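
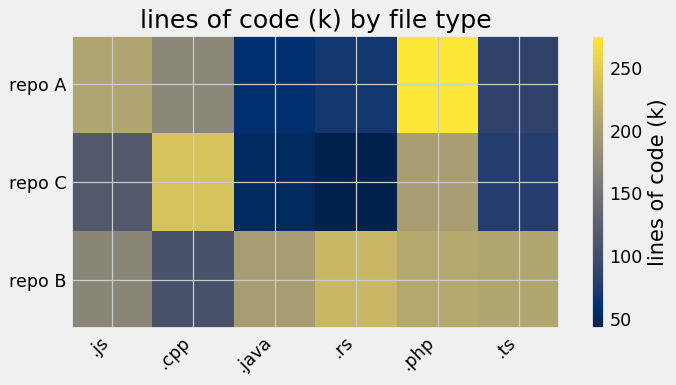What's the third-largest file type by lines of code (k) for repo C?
.js

Top 4 for repo C: .cpp ≈ 240, .php ≈ 200, .js ≈ 120, .ts ≈ 80.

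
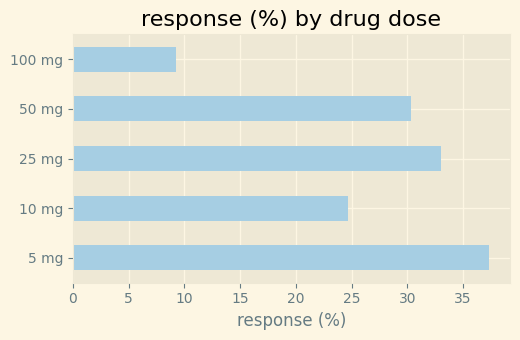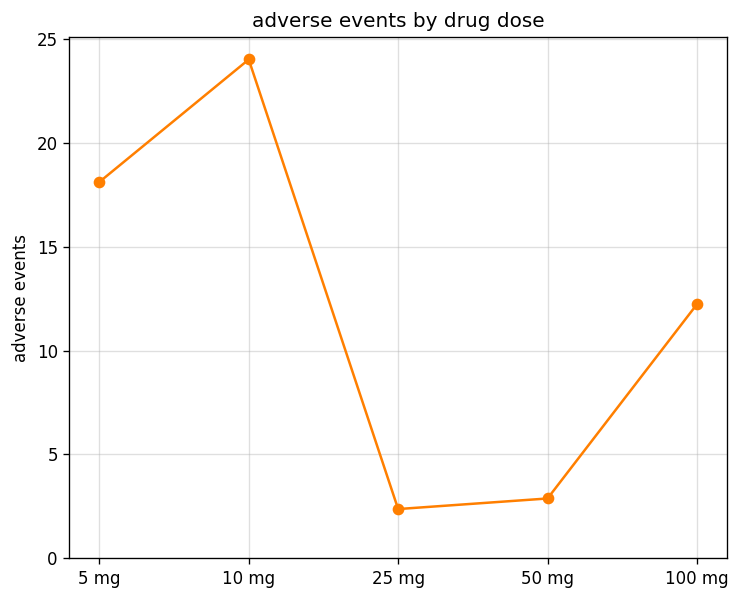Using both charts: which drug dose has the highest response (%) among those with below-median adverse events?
Chart 2 median adverse events ≈ 10; below-median drug doses: 25 mg, 50 mg. Among those, 25 mg has the highest response (%) (≈ 35).

25 mg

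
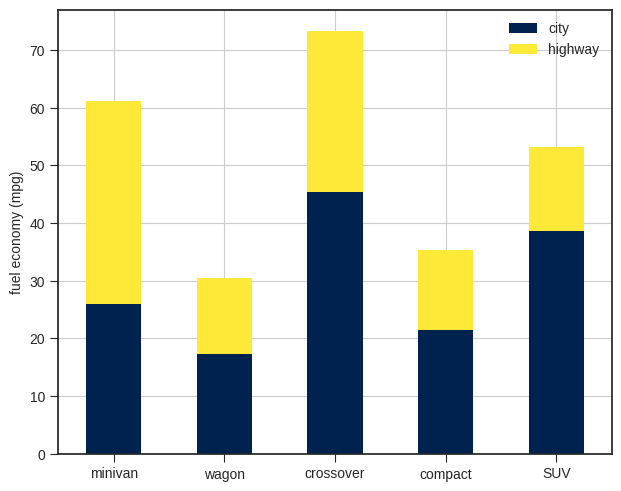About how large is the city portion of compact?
≈ 20

city top ≈ 20, bottom ≈ 0; segment ≈ 20.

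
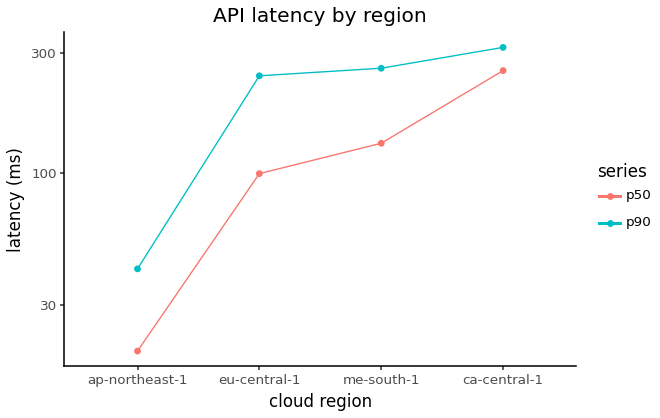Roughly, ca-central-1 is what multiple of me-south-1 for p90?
ca-central-1 ≈ 325, me-south-1 ≈ 250; 325/250 ≈ 1.3.

≈ 1.3×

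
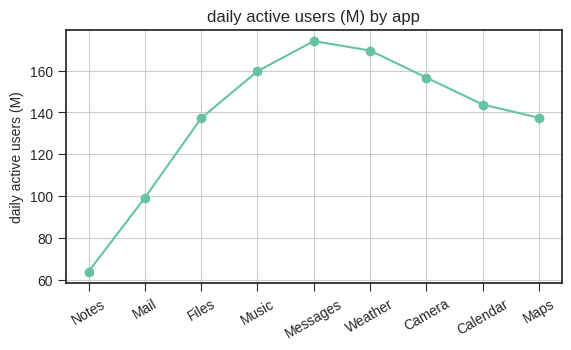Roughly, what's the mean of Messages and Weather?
(170 + 170) / 2 ≈ 170.

≈ 170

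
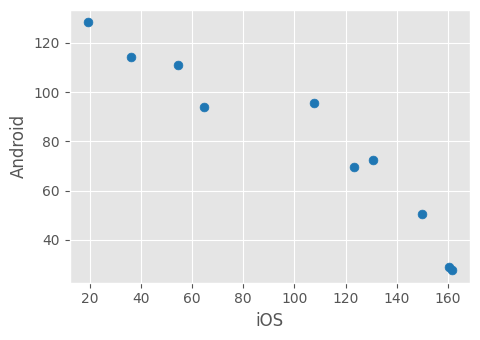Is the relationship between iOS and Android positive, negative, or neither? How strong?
Points are negatively correlated; strong (|r| ≈ 1.0).

negative, strong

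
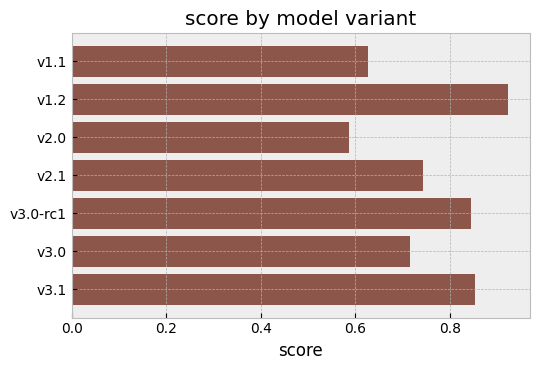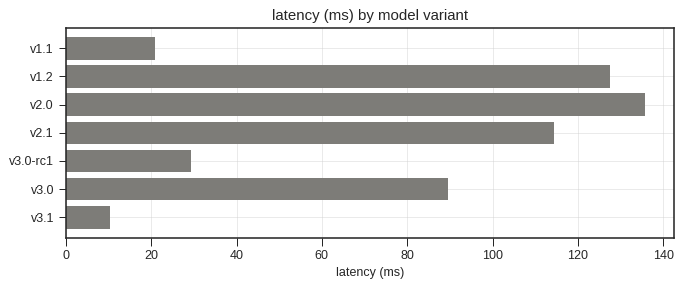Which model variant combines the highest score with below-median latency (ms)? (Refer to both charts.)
Chart 2 median latency (ms) ≈ 80; below-median model variants: v1.1, v3.0-rc1, v3.1. Among those, v3.1 has the highest score (≈ 0.9).

v3.1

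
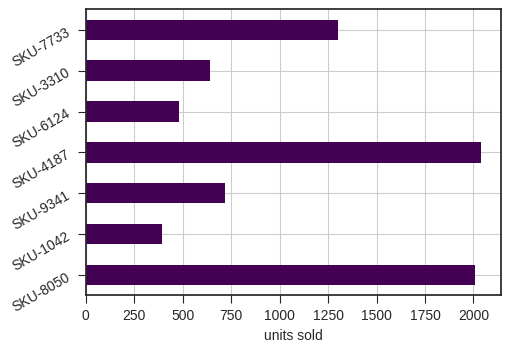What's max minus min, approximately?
≈ 1600

Max SKU-4187 ≈ 2000, min SKU-1042 ≈ 400; range ≈ 1600.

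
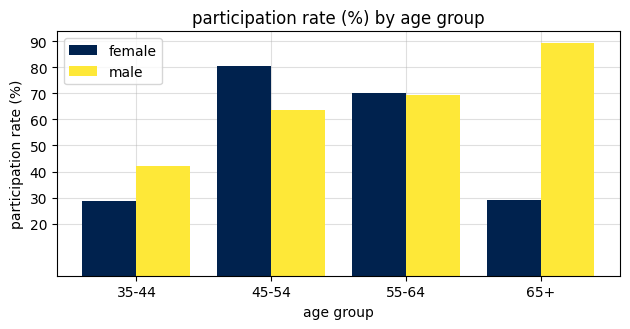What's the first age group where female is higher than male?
45-54

35-44: female ≈ 30 vs male ≈ 40 (not yet); 45-54: female ≈ 80 vs male ≈ 60 (first crossover).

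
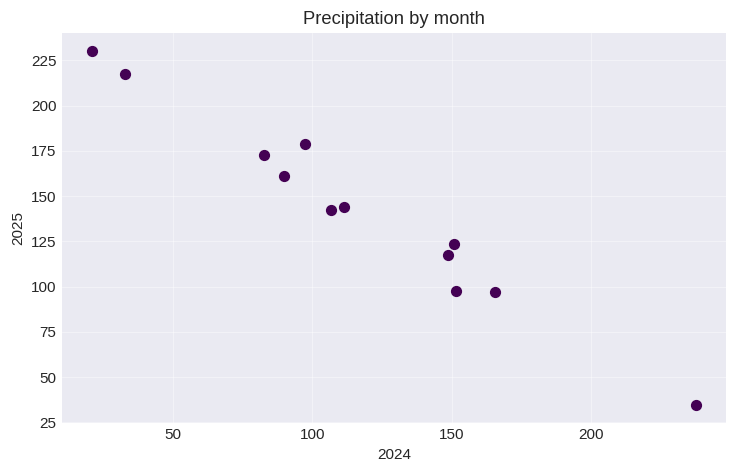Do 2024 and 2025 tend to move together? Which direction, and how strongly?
Points are negatively correlated; strong (|r| ≈ 1.0).

negative, strong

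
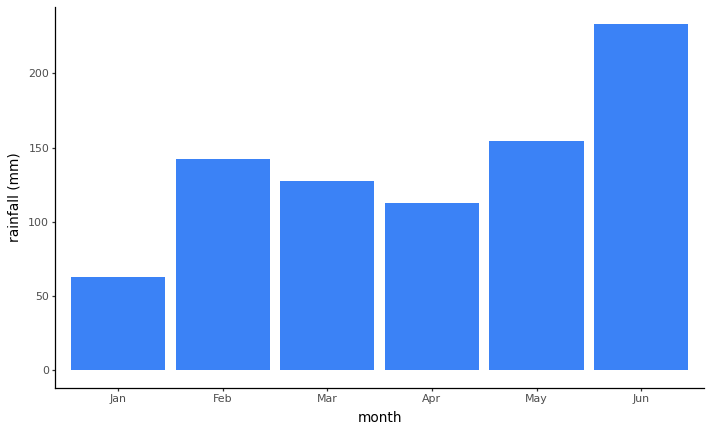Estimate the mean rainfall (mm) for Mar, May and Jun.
(120 + 160 + 240) / 3 ≈ 173.

≈ 173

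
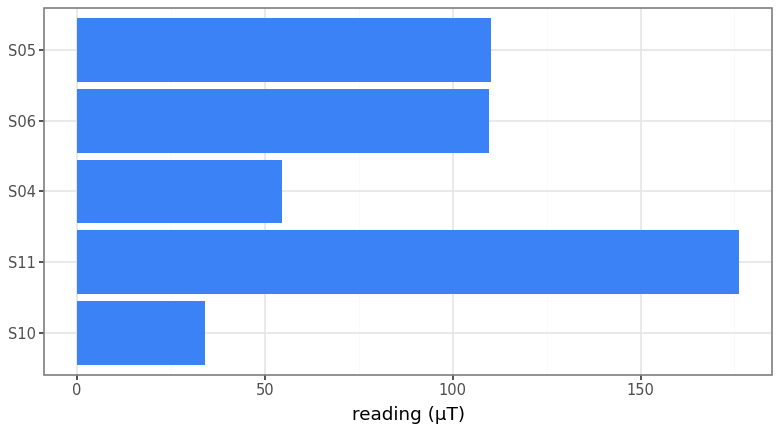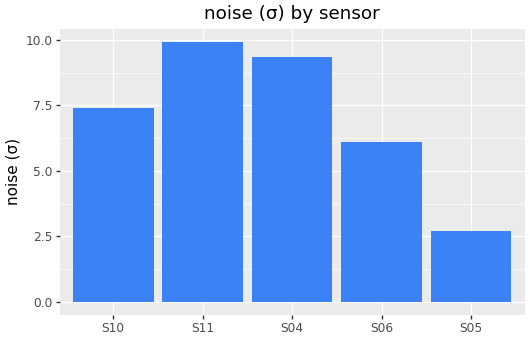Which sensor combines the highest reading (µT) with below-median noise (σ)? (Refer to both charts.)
S05

Chart 2 median noise (σ) ≈ 7; below-median sensors: S06, S05. Among those, S05 has the highest reading (µT) (≈ 120).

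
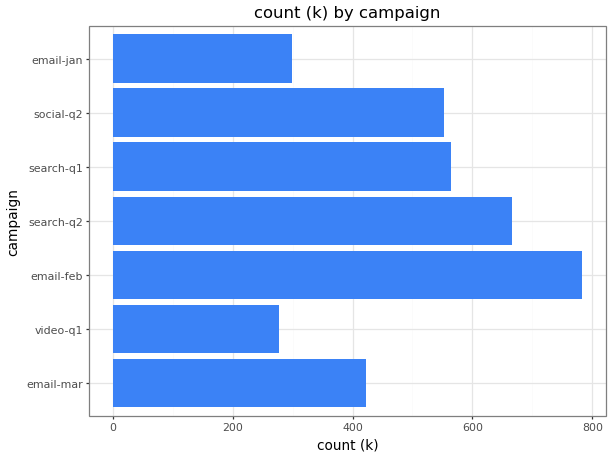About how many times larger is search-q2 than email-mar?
search-q2 ≈ 700, email-mar ≈ 400; 700/400 ≈ 1.75.

≈ 1.75×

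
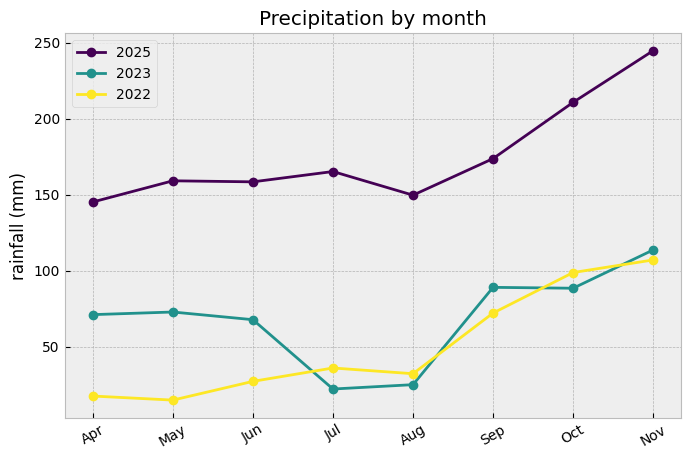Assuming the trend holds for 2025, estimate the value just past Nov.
Last three: 180, 220, 240 → slope ≈ 30/step → next ≈ 270.

≈ 270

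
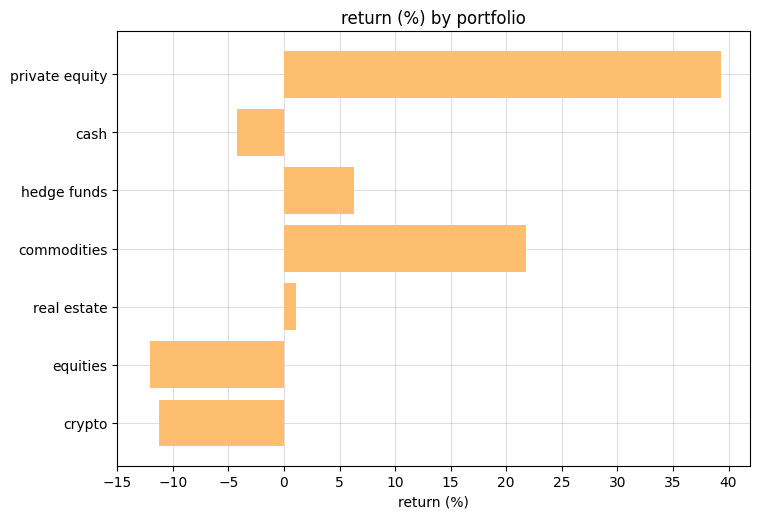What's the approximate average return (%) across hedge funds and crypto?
(5 + -10) / 2 ≈ -2.

≈ -2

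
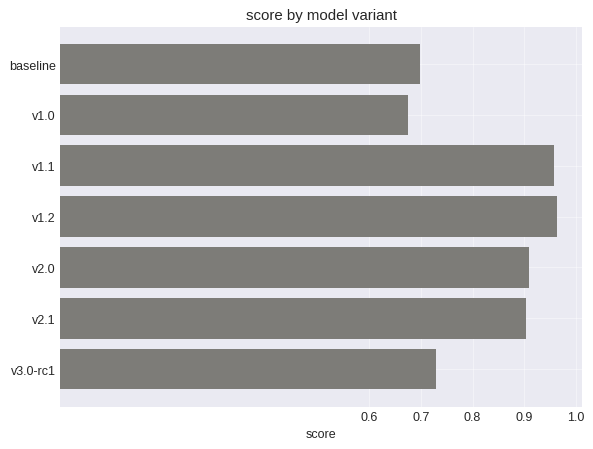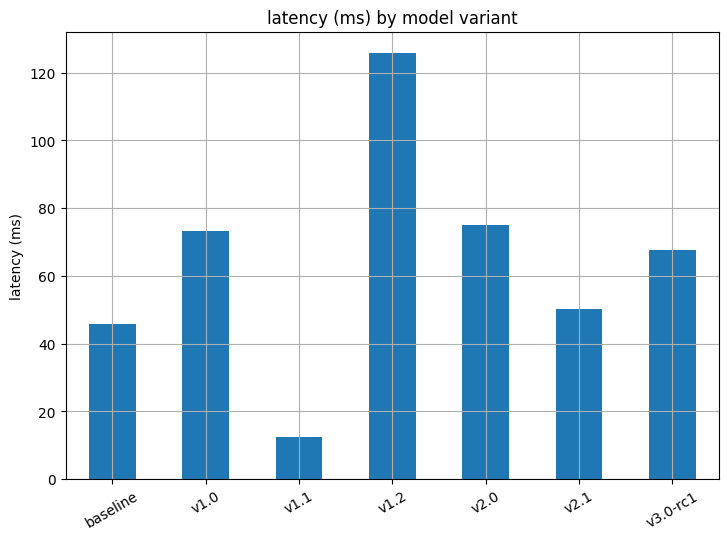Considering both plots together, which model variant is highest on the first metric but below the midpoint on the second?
Chart 2 median latency (ms) ≈ 60; below-median model variants: baseline, v1.1, v2.1. Among those, v1.1 has the highest score (≈ 1).

v1.1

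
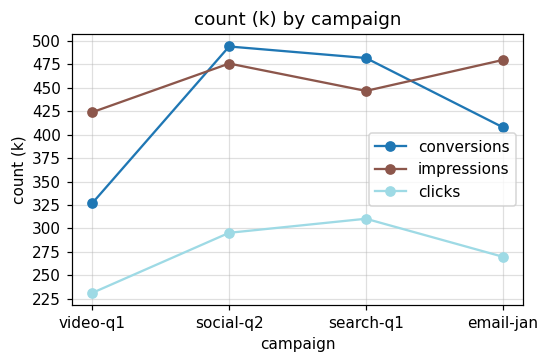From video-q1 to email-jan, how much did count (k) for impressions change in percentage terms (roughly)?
≈ +11.8%

video-q1 ≈ 425, email-jan ≈ 475; (475 − 425) / 425 ≈ +11.8%.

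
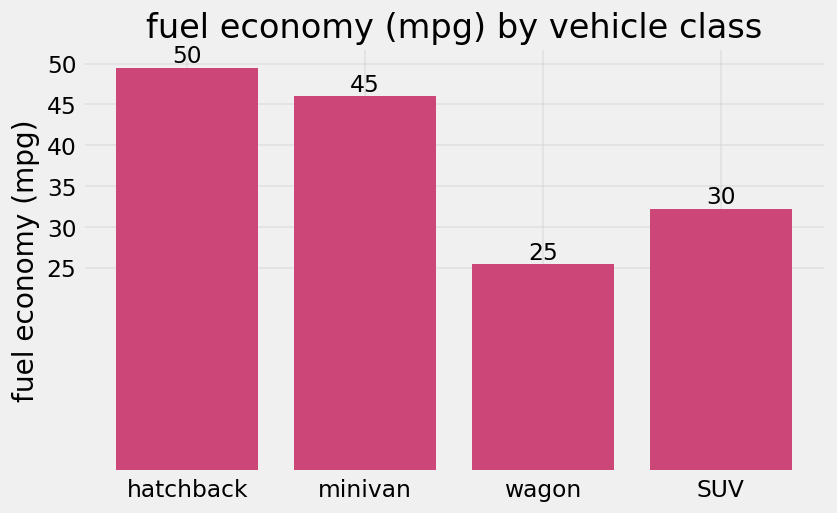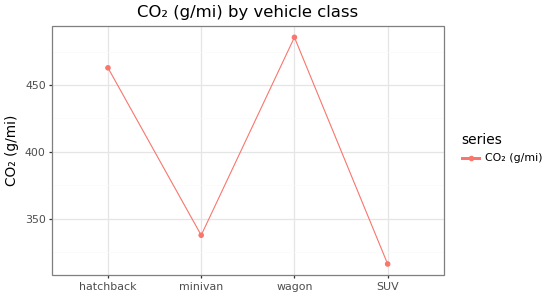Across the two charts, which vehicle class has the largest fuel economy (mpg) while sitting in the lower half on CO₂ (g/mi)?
minivan

Chart 2 median CO₂ (g/mi) ≈ 400; below-median vehicle classes: minivan, SUV. Among those, minivan has the highest fuel economy (mpg) (≈ 45).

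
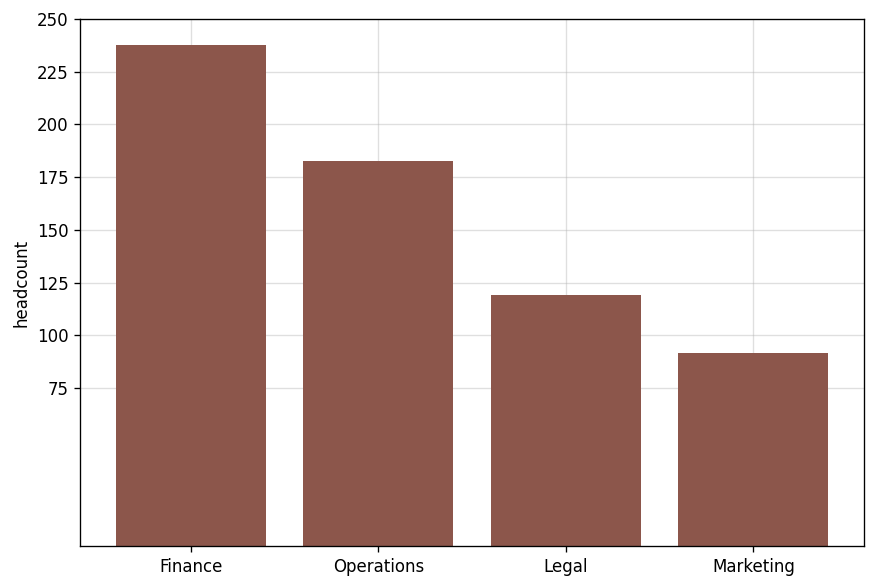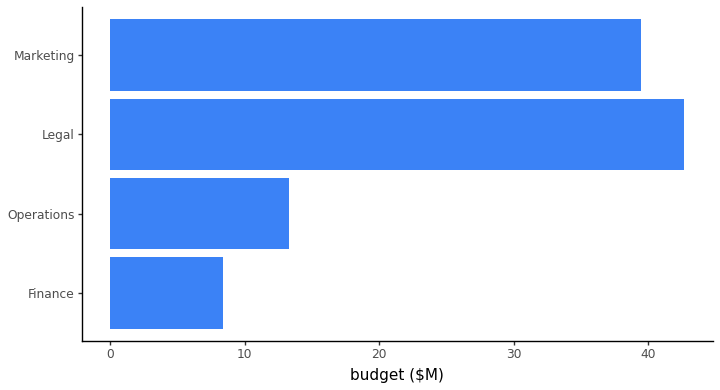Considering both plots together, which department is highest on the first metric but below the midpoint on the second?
Chart 2 median budget ($M) ≈ 25; below-median departments: Finance, Operations. Among those, Finance has the highest headcount (≈ 250).

Finance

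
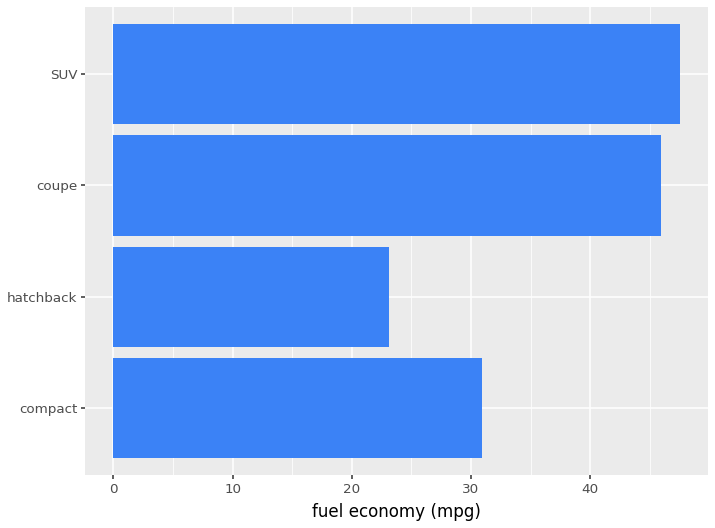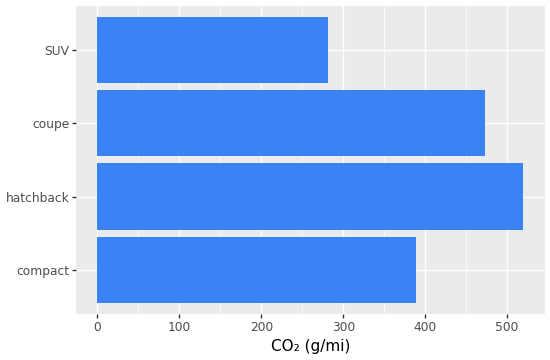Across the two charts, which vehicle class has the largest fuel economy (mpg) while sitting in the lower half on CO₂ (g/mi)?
Chart 2 median CO₂ (g/mi) ≈ 450; below-median vehicle classes: compact, SUV. Among those, SUV has the highest fuel economy (mpg) (≈ 50).

SUV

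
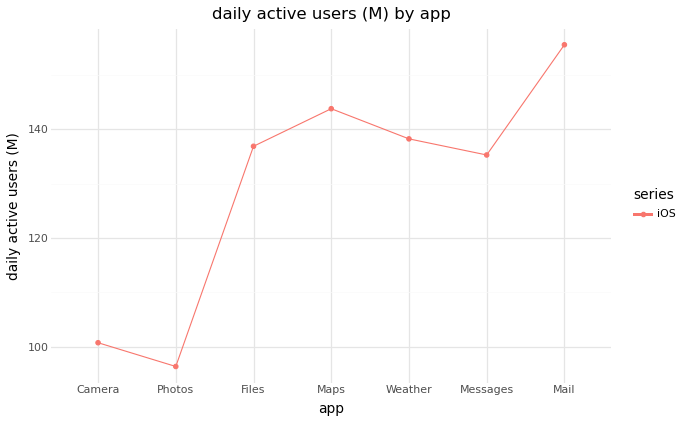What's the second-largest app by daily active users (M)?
Maps

Top 3: Mail ≈ 155, Maps ≈ 145, Weather ≈ 140.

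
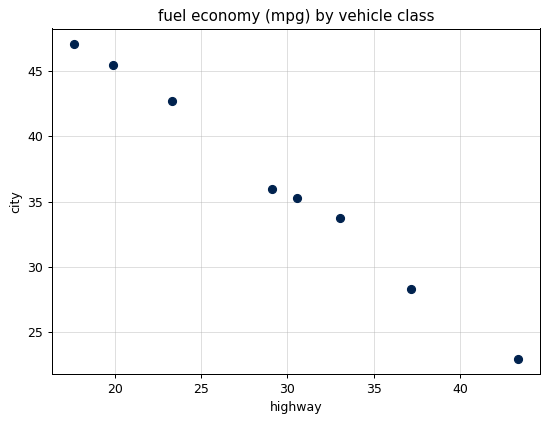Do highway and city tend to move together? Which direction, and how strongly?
negative, strong

Points are negatively correlated; strong (|r| ≈ 1.0).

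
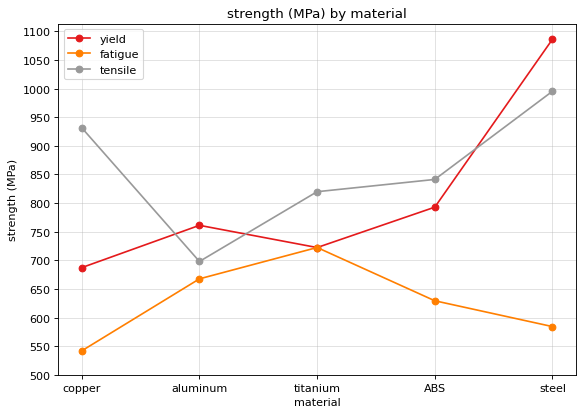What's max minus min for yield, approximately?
≈ 400

Max steel ≈ 1100, min copper ≈ 700; range ≈ 400.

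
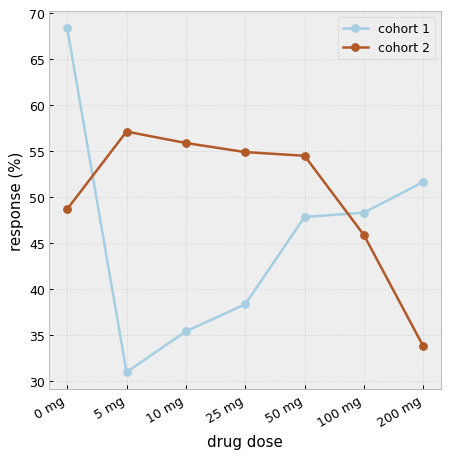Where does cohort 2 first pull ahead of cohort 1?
5 mg

0 mg: cohort 2 ≈ 50 vs cohort 1 ≈ 70 (not yet); 5 mg: cohort 2 ≈ 55 vs cohort 1 ≈ 30 (first crossover).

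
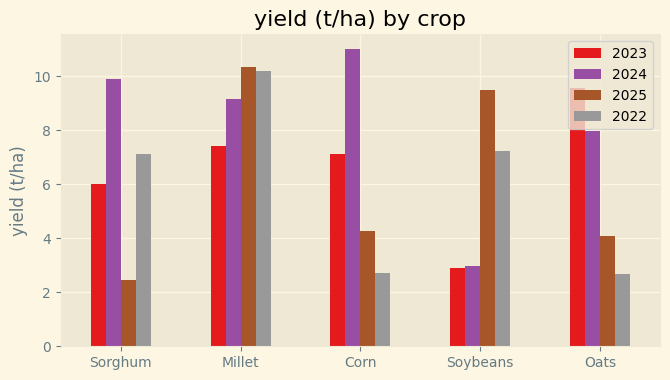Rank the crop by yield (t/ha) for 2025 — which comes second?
Soybeans

Top 3 for 2025: Millet ≈ 10, Soybeans ≈ 9, Corn ≈ 4.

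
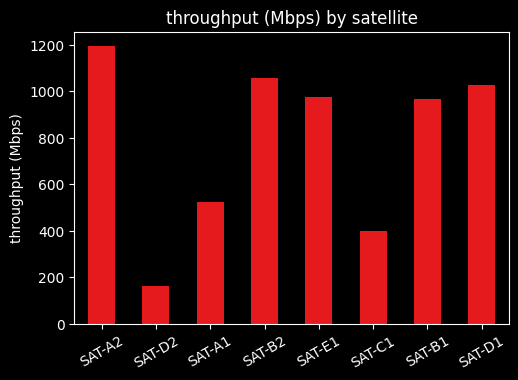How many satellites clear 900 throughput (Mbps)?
Above 900: SAT-A2, SAT-B2, SAT-E1, SAT-B1, SAT-D1.

5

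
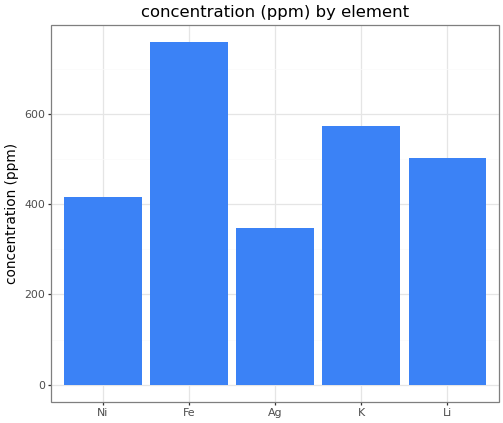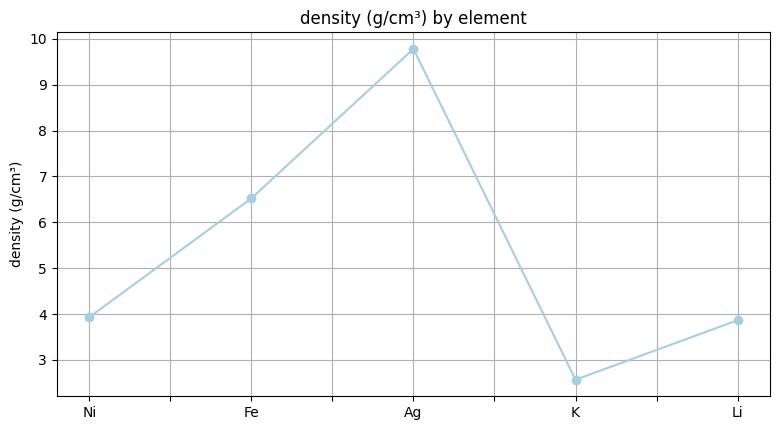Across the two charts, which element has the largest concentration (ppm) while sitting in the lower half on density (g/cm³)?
K

Chart 2 median density (g/cm³) ≈ 4; below-median elements: K, Li. Among those, K has the highest concentration (ppm) (≈ 600).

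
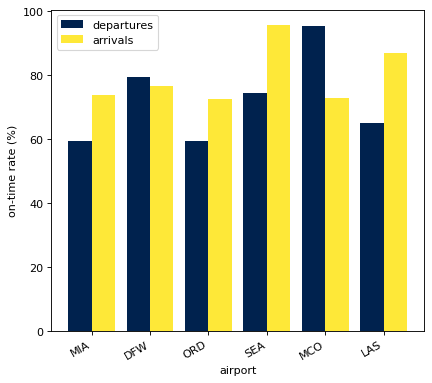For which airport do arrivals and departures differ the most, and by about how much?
MCO: arrivals ≈ 70, departures ≈ 100 → gap ≈ 30. Next-largest (LAS) is only ≈ 20.

MCO, ≈ 30 %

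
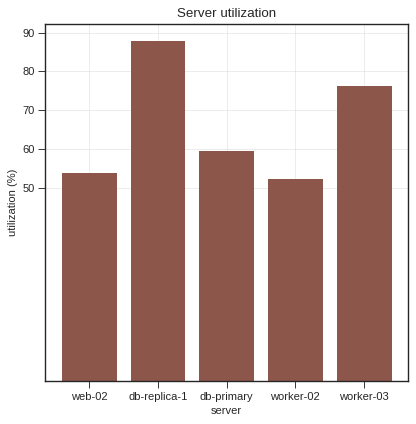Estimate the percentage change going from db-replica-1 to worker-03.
≈ -11.1%

db-replica-1 ≈ 90, worker-03 ≈ 80; (80 − 90) / 90 ≈ -11.1%.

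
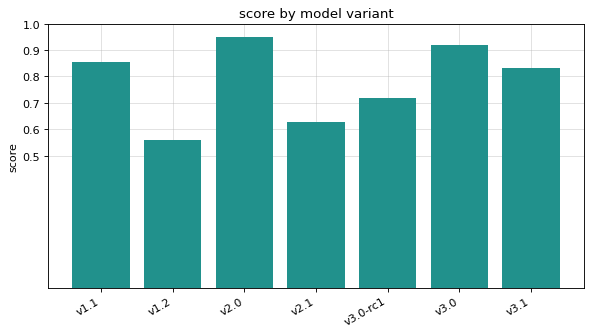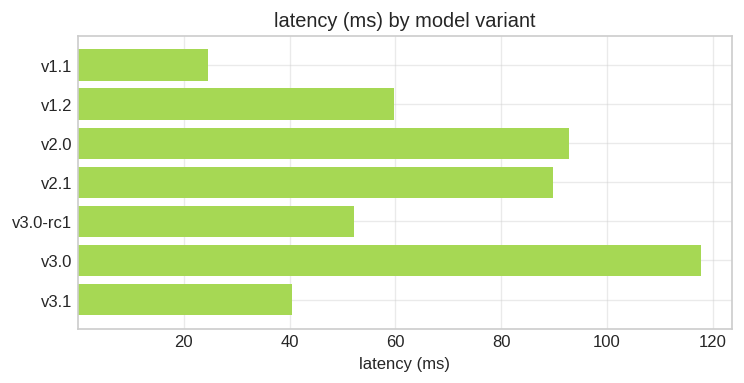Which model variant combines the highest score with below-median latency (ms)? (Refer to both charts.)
v1.1

Chart 2 median latency (ms) ≈ 60; below-median model variants: v1.1, v3.0-rc1, v3.1. Among those, v1.1 has the highest score (≈ 0.9).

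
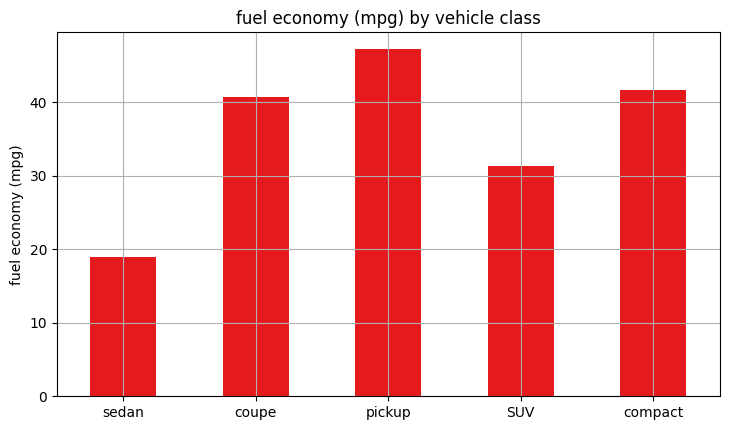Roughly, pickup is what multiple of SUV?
pickup ≈ 45, SUV ≈ 30; 45/30 ≈ 1.5.

≈ 1.5×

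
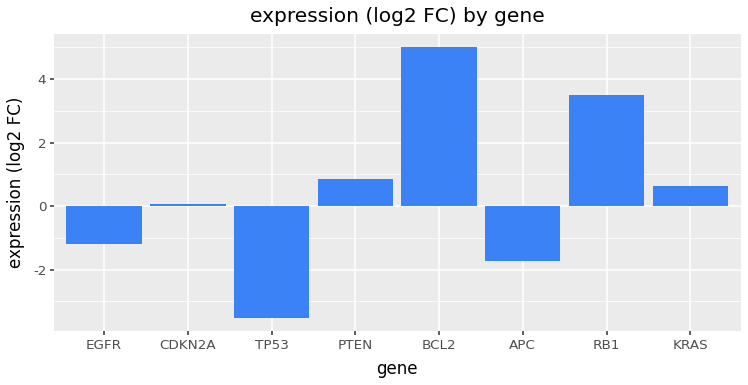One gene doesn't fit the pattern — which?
BCL2

BCL2 ≈ 5; the rest sit between ≈ -4 and ≈ 3.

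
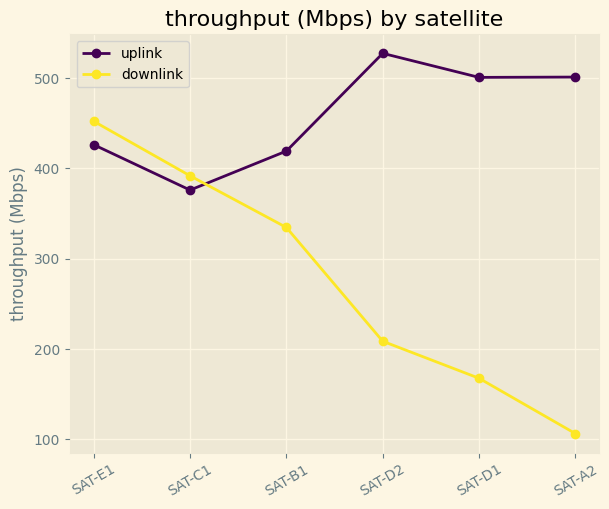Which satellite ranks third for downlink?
SAT-B1

Top 4 for downlink: SAT-E1 ≈ 450, SAT-C1 ≈ 400, SAT-B1 ≈ 350, SAT-D2 ≈ 200.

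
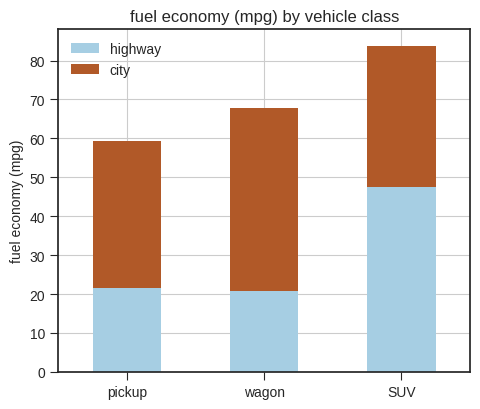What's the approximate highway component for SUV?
highway top ≈ 50, bottom ≈ 0; segment ≈ 50.

≈ 50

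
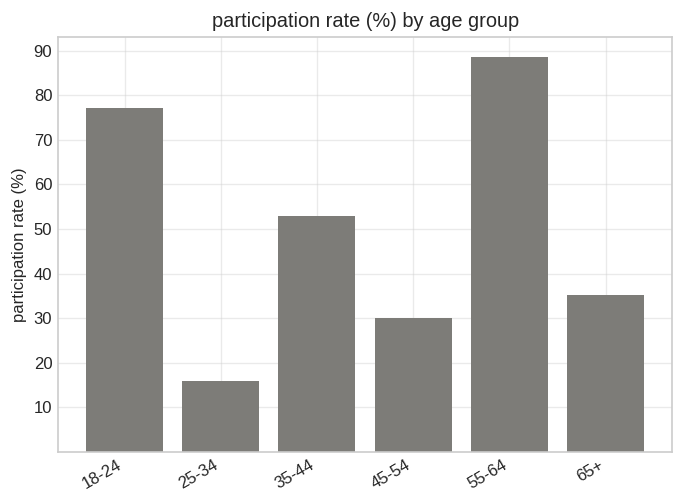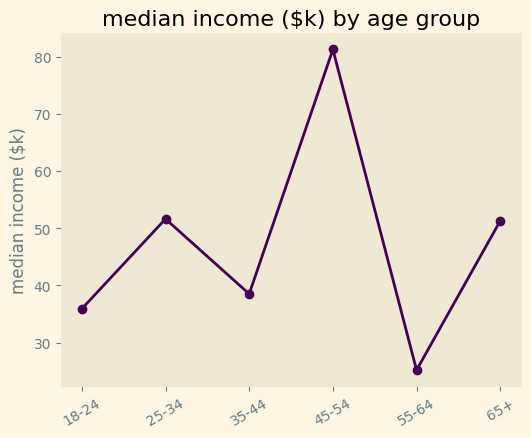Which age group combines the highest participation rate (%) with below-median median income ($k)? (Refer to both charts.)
Chart 2 median median income ($k) ≈ 40; below-median age groups: 18-24, 35-44, 55-64. Among those, 55-64 has the highest participation rate (%) (≈ 90).

55-64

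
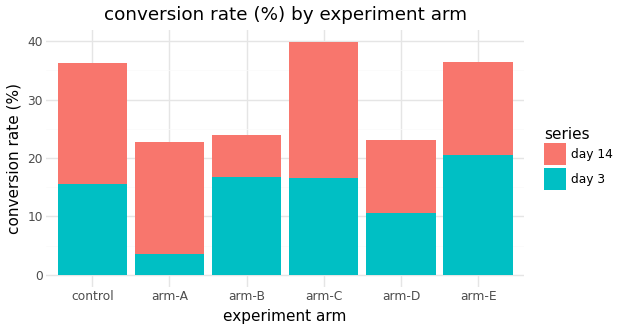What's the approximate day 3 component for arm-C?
day 3 top ≈ 15, bottom ≈ 0; segment ≈ 15.

≈ 15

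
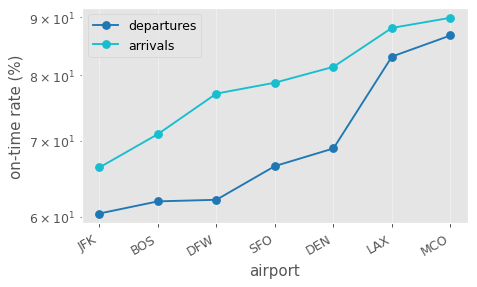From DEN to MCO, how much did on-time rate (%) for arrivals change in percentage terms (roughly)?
≈ +12.5%

DEN ≈ 80, MCO ≈ 90; (90 − 80) / 80 ≈ +12.5%.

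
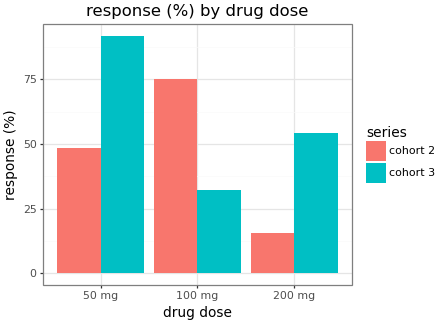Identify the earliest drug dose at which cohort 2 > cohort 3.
50 mg: cohort 2 ≈ 50 vs cohort 3 ≈ 90 (not yet); 100 mg: cohort 2 ≈ 80 vs cohort 3 ≈ 30 (first crossover).

100 mg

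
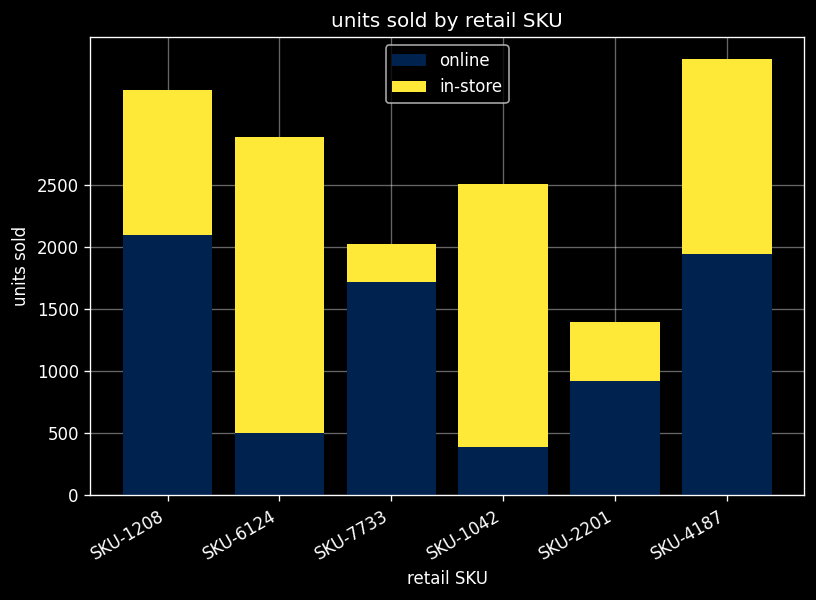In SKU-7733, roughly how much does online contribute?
online top ≈ 1500, bottom ≈ 0; segment ≈ 1500.

≈ 1500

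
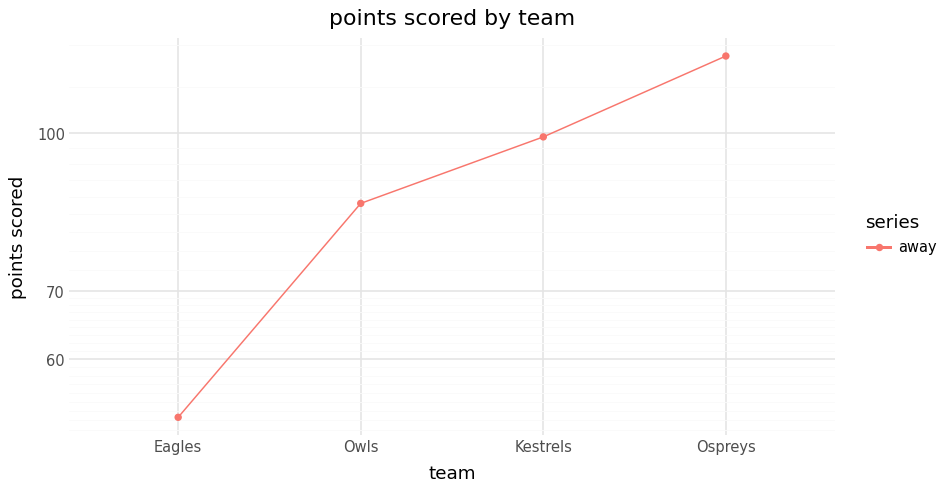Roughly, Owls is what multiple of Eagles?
≈ 1.8×

Owls ≈ 90, Eagles ≈ 50; 90/50 ≈ 1.8.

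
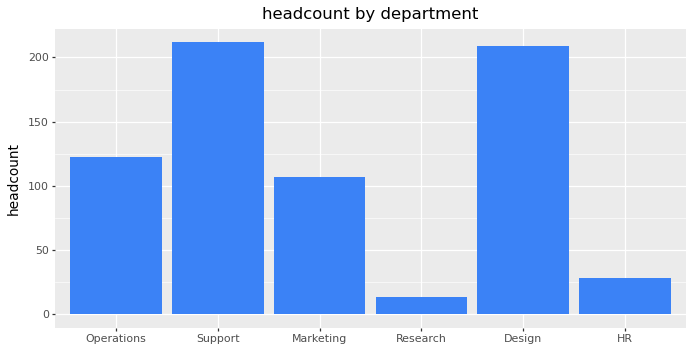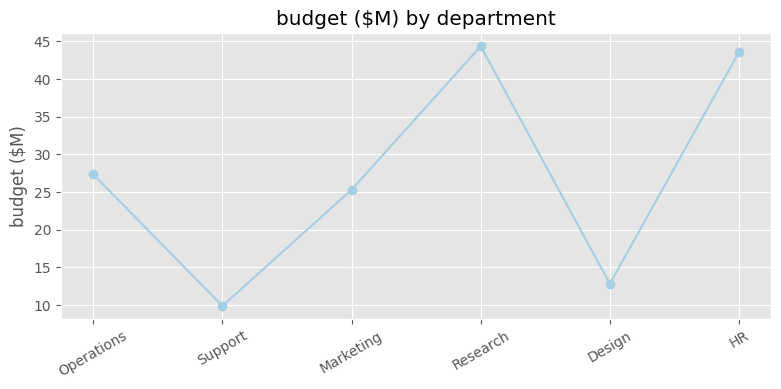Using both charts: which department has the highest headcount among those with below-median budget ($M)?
Support

Chart 2 median budget ($M) ≈ 25; below-median departments: Support, Marketing, Design. Among those, Support has the highest headcount (≈ 220).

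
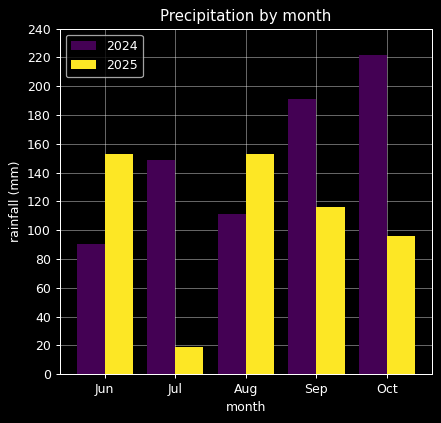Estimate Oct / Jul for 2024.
Oct ≈ 220, Jul ≈ 140; 220/140 ≈ 1.57.

≈ 1.57×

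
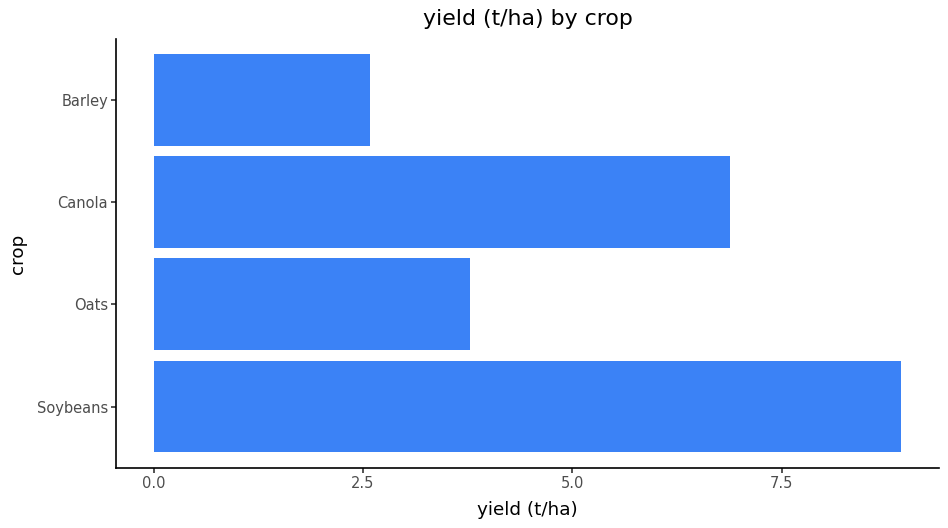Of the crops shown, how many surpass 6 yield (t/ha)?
2

Above 6: Soybeans, Canola.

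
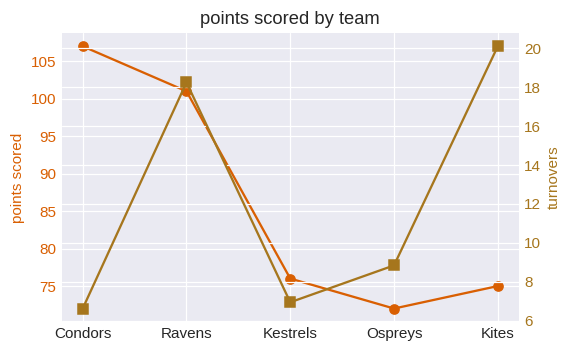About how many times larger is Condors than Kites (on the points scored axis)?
≈ 1.4×

Condors ≈ 105, Kites ≈ 75; 105/75 ≈ 1.4.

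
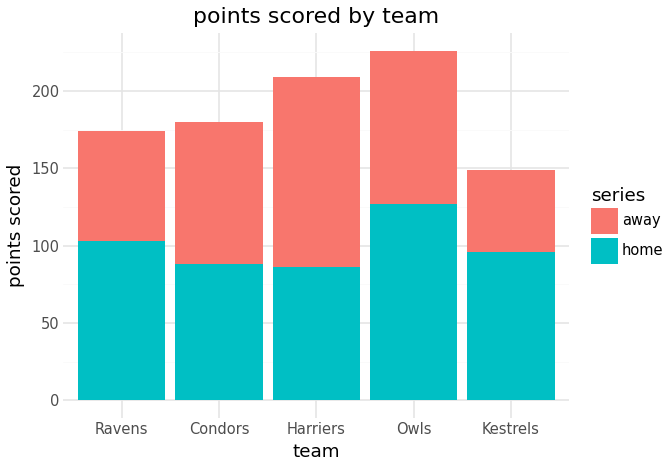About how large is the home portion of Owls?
home top ≈ 120, bottom ≈ 0; segment ≈ 120.

≈ 120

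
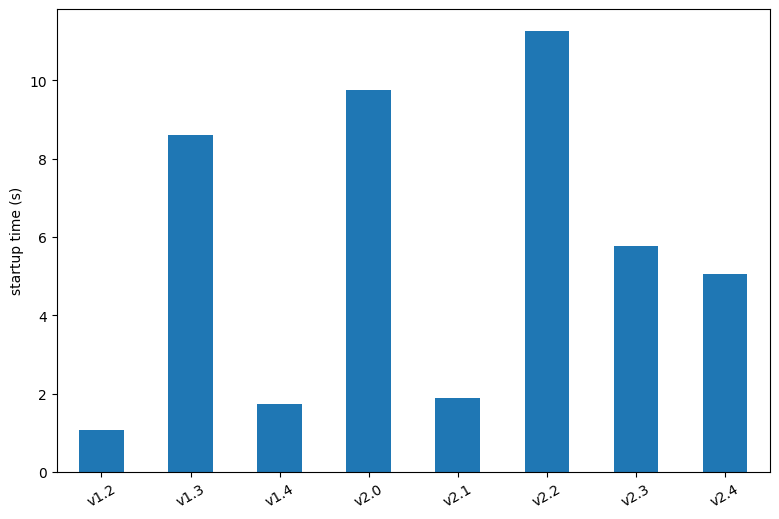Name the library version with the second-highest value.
Top 3: v2.2 ≈ 11, v2.0 ≈ 10, v1.3 ≈ 9.

v2.0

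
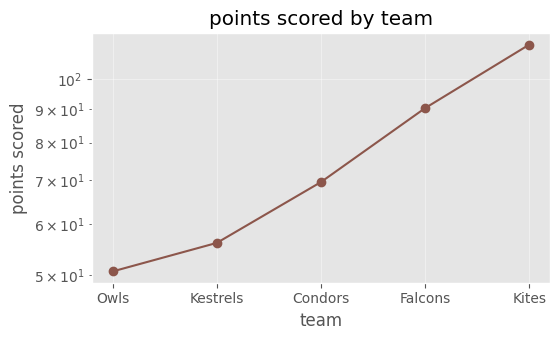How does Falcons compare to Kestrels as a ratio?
Falcons ≈ 90, Kestrels ≈ 60; 90/60 ≈ 1.5.

≈ 1.5×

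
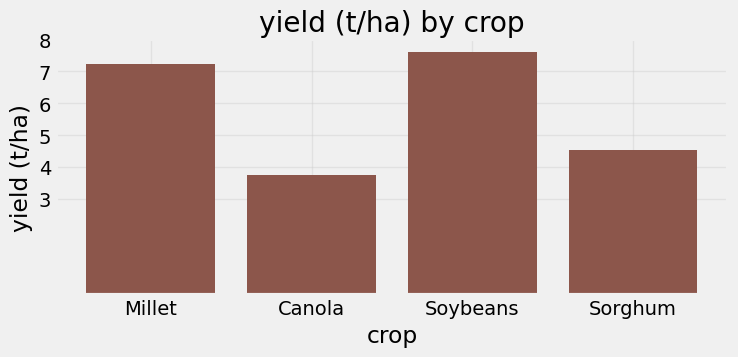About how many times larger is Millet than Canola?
≈ 1.75×

Millet ≈ 7, Canola ≈ 4; 7/4 ≈ 1.75.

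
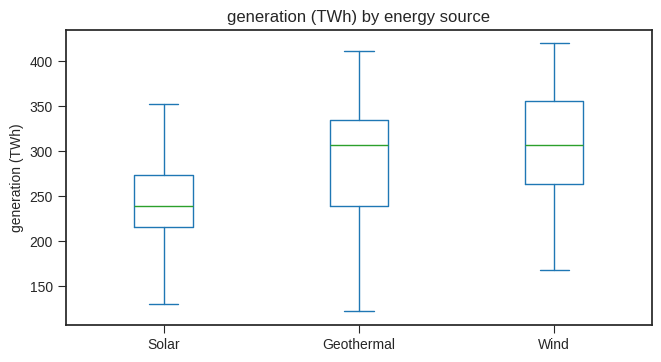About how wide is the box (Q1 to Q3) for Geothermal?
Q3 ≈ 340, Q1 ≈ 240; IQR ≈ 100.

≈ 100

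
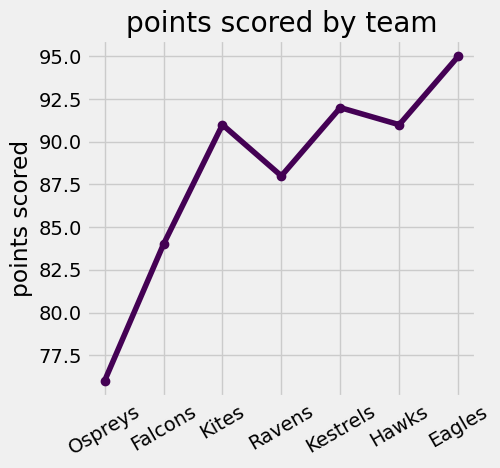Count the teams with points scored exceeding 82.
6

Above 82: Falcons, Kites, Ravens, Kestrels, Hawks, Eagles.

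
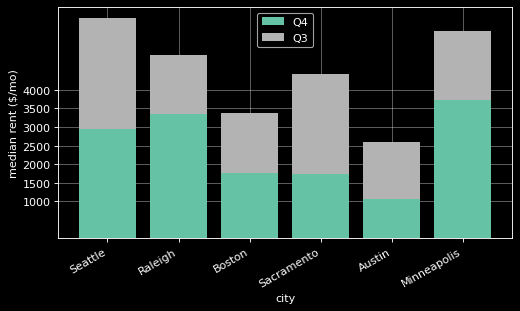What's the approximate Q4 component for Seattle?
Q4 top ≈ 3000, bottom ≈ 0; segment ≈ 3000.

≈ 3000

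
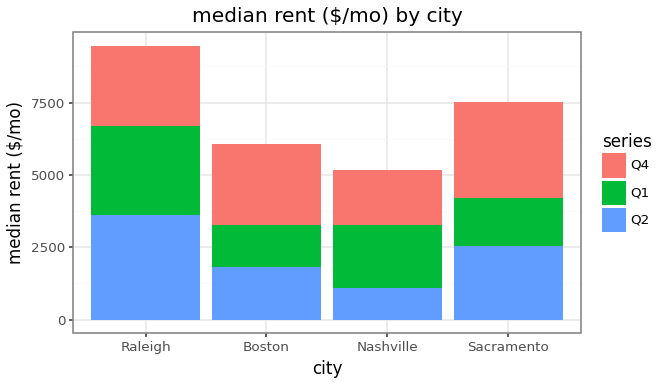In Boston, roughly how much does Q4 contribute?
Q4 top ≈ 6000, bottom ≈ 3000; segment ≈ 3000.

≈ 3000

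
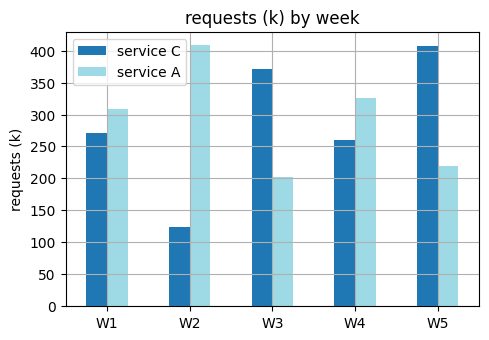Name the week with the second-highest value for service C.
W3

Top 3 for service C: W5 ≈ 400, W3 ≈ 350, W1 ≈ 250.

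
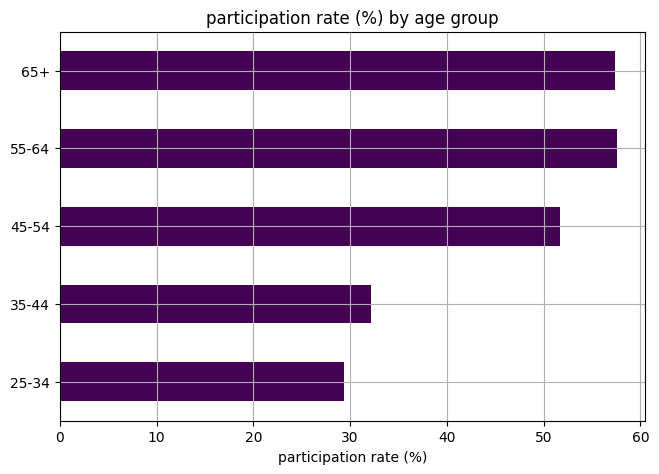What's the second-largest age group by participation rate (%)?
Top 3: 55-64 ≈ 60, 65+ ≈ 55, 45-54 ≈ 50.

65+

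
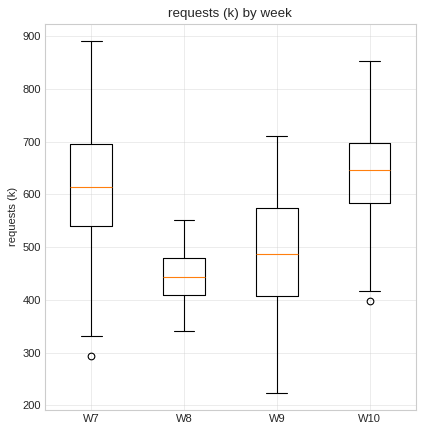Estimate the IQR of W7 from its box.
≈ 160

Q3 ≈ 700, Q1 ≈ 540; IQR ≈ 160.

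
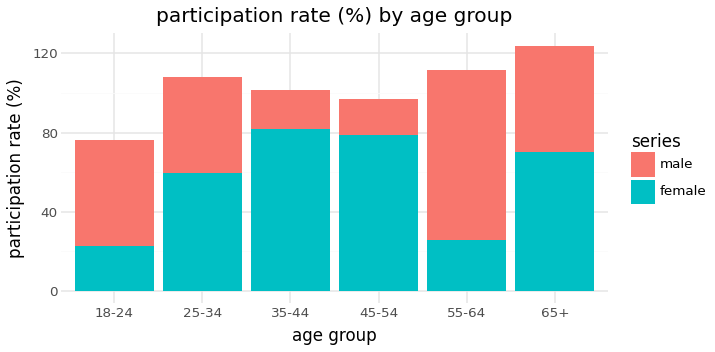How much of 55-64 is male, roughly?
≈ 100

male top ≈ 120, bottom ≈ 20; segment ≈ 100.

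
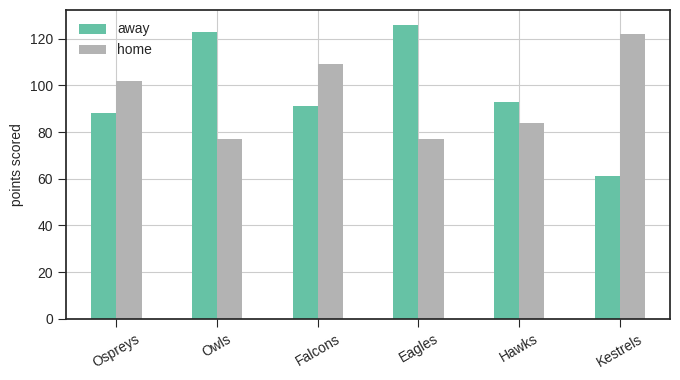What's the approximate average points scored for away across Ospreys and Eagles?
(80 + 120) / 2 ≈ 100.

≈ 100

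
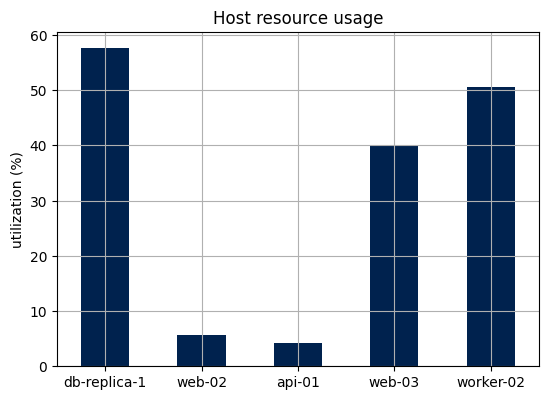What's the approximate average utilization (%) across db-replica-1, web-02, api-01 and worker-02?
(60 + 5 + 5 + 50) / 4 ≈ 30.

≈ 30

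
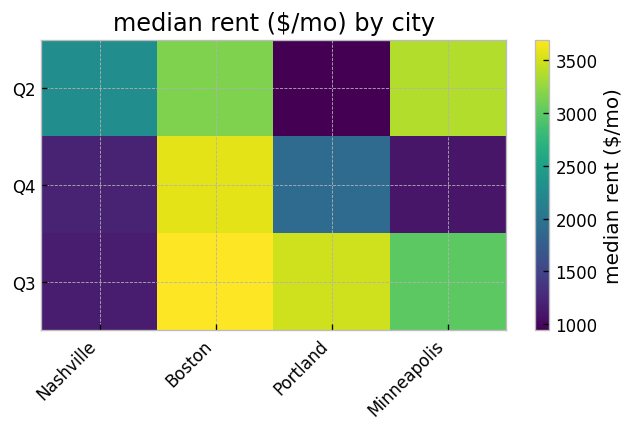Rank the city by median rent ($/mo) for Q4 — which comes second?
Top 3 for Q4: Boston ≈ 3500, Portland ≈ 2000, Nashville ≈ 1000.

Portland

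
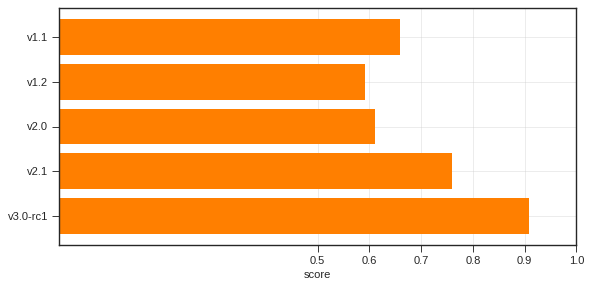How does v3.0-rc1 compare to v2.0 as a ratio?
≈ 1.5×

v3.0-rc1 ≈ 0.9, v2.0 ≈ 0.6; 0.9/0.6 ≈ 1.5.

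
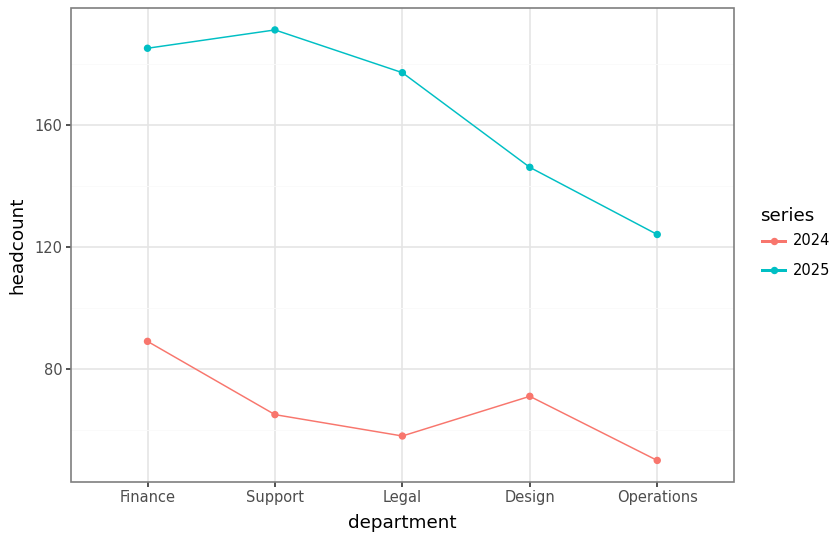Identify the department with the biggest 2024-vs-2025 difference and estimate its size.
Support, ≈ 140

Support: 2024 ≈ 60, 2025 ≈ 200 → gap ≈ 140. Next-largest (Legal) is only ≈ 120.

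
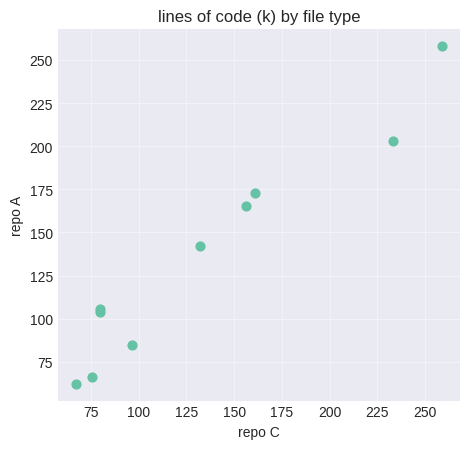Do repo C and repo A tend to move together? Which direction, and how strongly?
positive, strong

Points are positively correlated; strong (|r| ≈ 1.0).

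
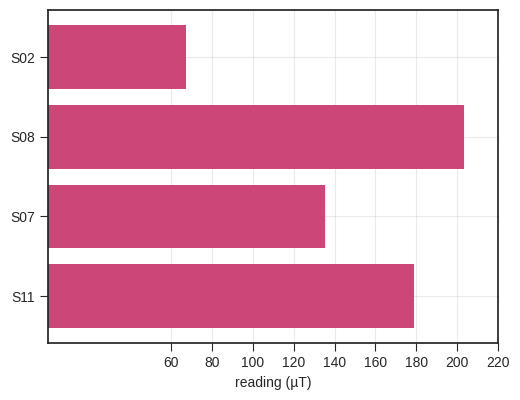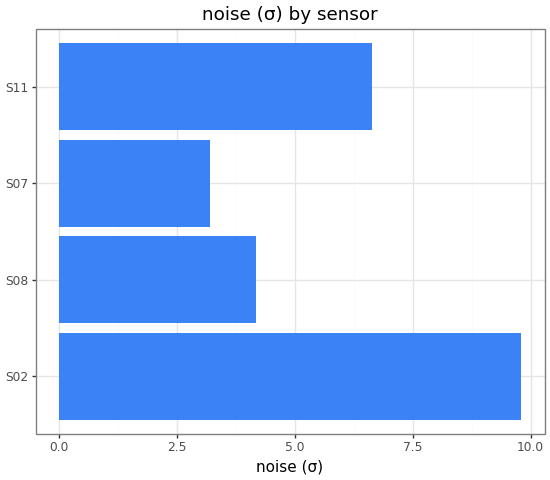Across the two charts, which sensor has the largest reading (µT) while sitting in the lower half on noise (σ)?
S08

Chart 2 median noise (σ) ≈ 5; below-median sensors: S08, S07. Among those, S08 has the highest reading (µT) (≈ 200).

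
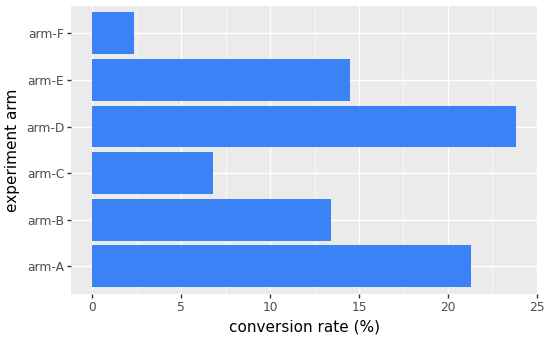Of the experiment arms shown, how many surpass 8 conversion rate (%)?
4

Above 8: arm-A, arm-B, arm-D, arm-E.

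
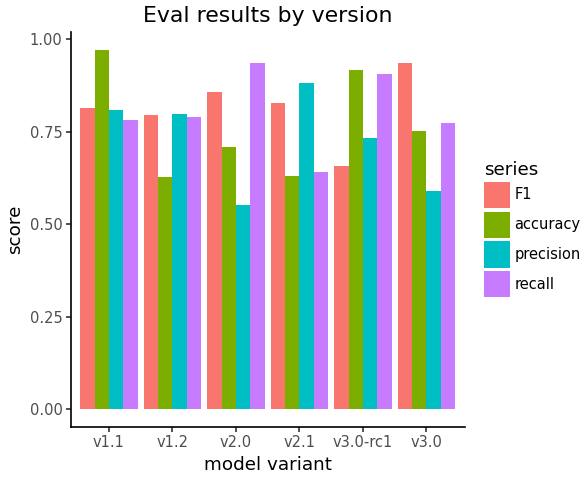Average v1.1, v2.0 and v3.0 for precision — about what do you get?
(0.8 + 0.6 + 0.6) / 3 ≈ 0.67.

≈ 0.67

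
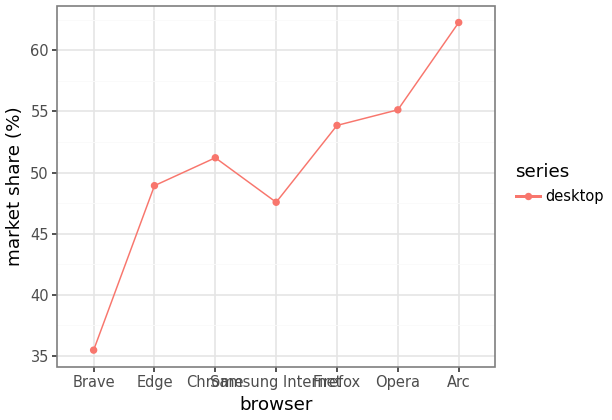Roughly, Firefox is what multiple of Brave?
≈ 1.57×

Firefox ≈ 55, Brave ≈ 35; 55/35 ≈ 1.57.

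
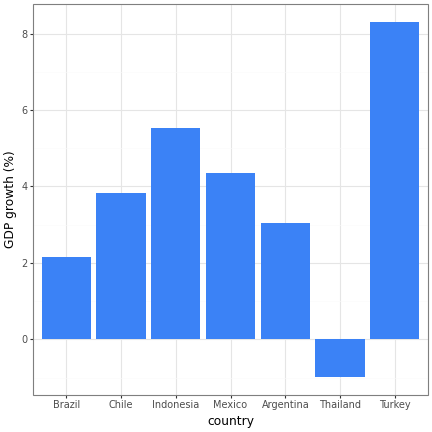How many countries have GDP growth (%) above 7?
Above 7: Turkey.

1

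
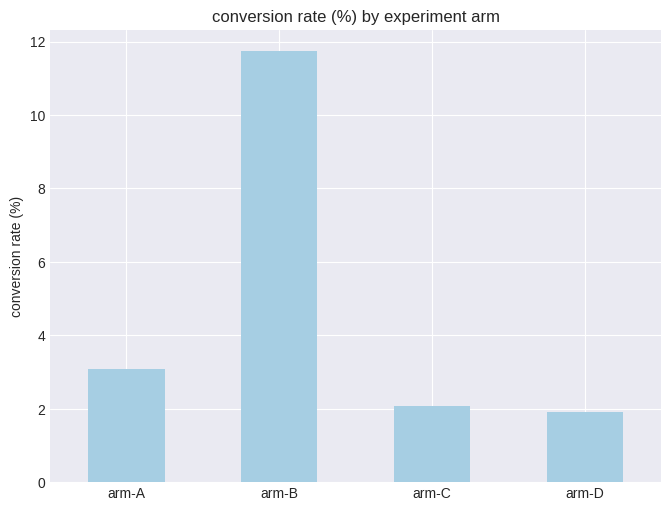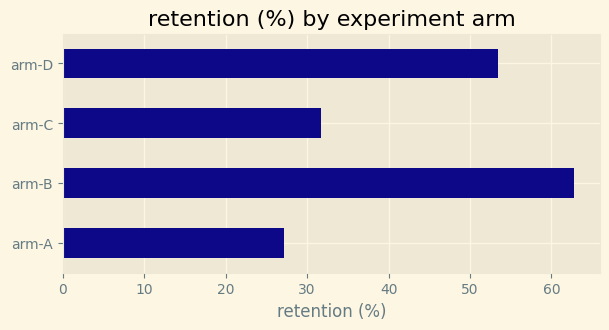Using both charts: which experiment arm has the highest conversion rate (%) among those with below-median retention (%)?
Chart 2 median retention (%) ≈ 40; below-median experiment arms: arm-A, arm-C. Among those, arm-A has the highest conversion rate (%) (≈ 4).

arm-A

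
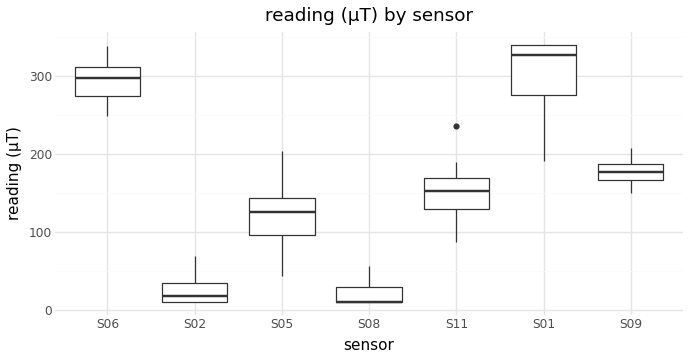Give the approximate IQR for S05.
Q3 ≈ 150, Q1 ≈ 100; IQR ≈ 50.

≈ 50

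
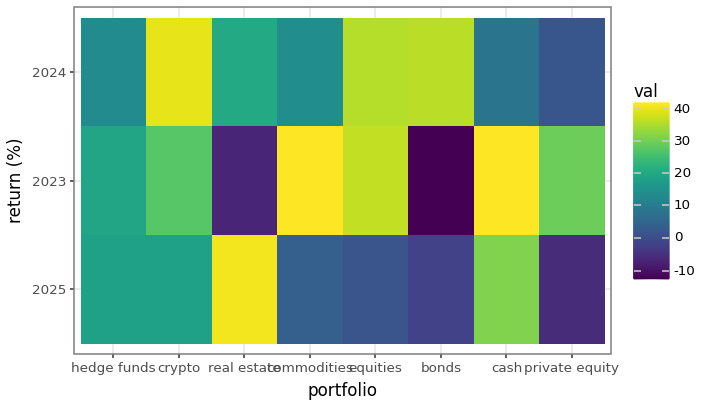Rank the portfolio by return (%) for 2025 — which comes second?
Top 3 for 2025: real estate ≈ 40, cash ≈ 30, crypto ≈ 20.

cash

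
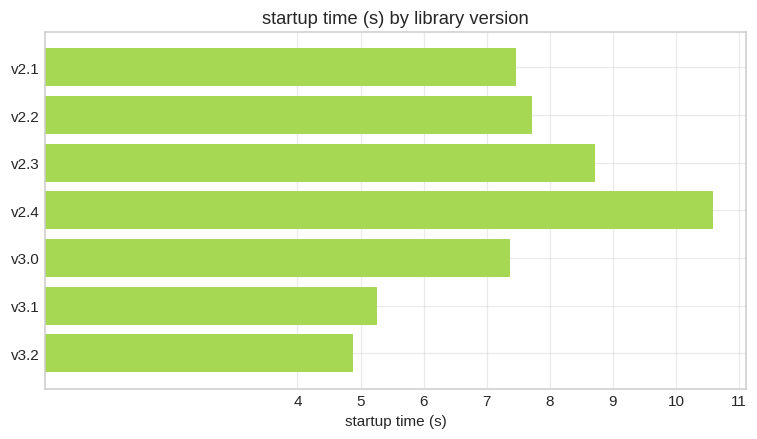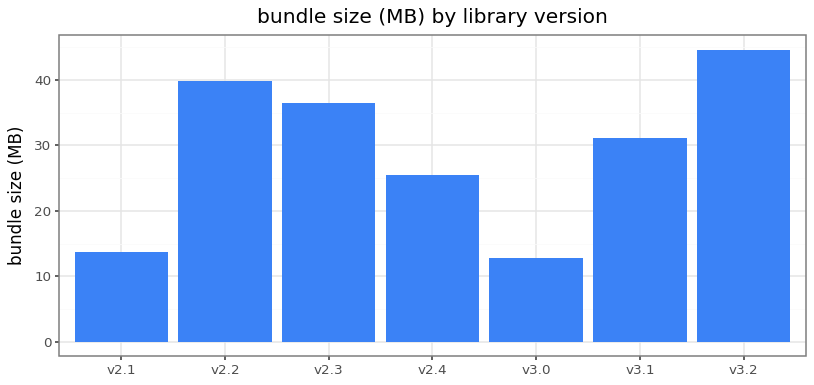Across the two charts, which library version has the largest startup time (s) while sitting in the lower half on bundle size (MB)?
v2.4

Chart 2 median bundle size (MB) ≈ 30; below-median library versions: v2.1, v2.4, v3.0. Among those, v2.4 has the highest startup time (s) (≈ 11).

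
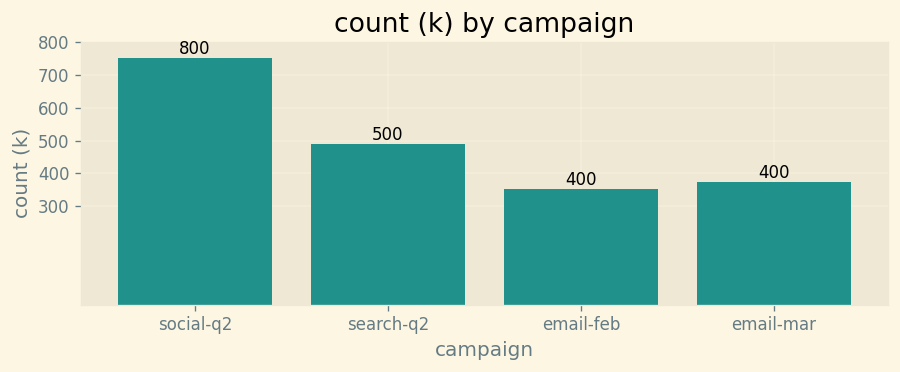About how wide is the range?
Max social-q2 ≈ 800, min email-feb ≈ 400; range ≈ 400.

≈ 400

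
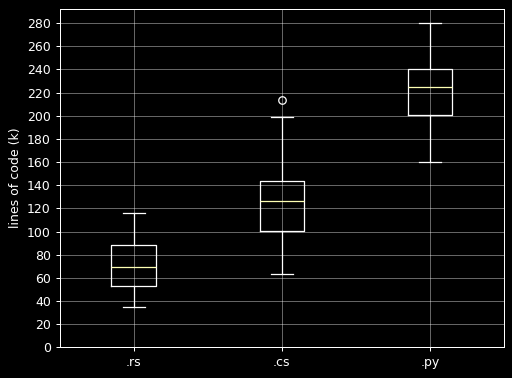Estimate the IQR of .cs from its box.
≈ 40

Q3 ≈ 140, Q1 ≈ 100; IQR ≈ 40.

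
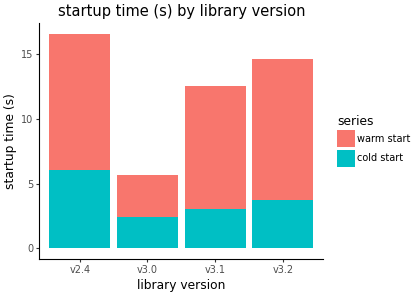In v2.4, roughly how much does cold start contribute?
cold start top ≈ 6, bottom ≈ 0; segment ≈ 6.

≈ 6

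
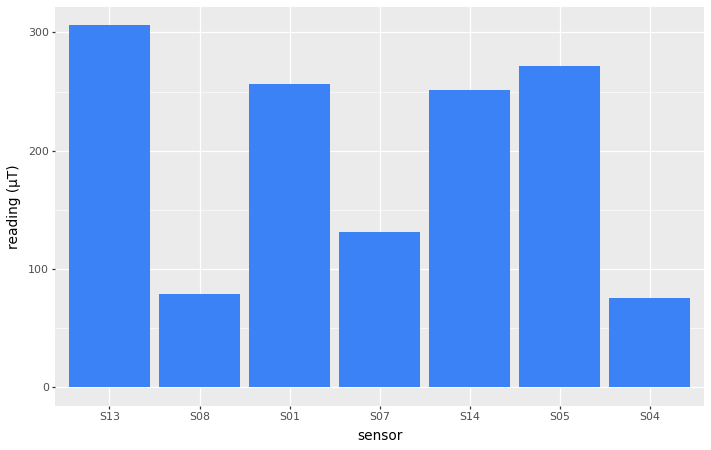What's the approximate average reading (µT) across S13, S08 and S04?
(300 + 100 + 100) / 3 ≈ 167.

≈ 167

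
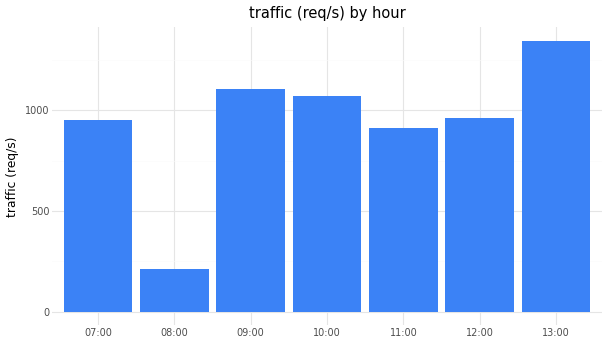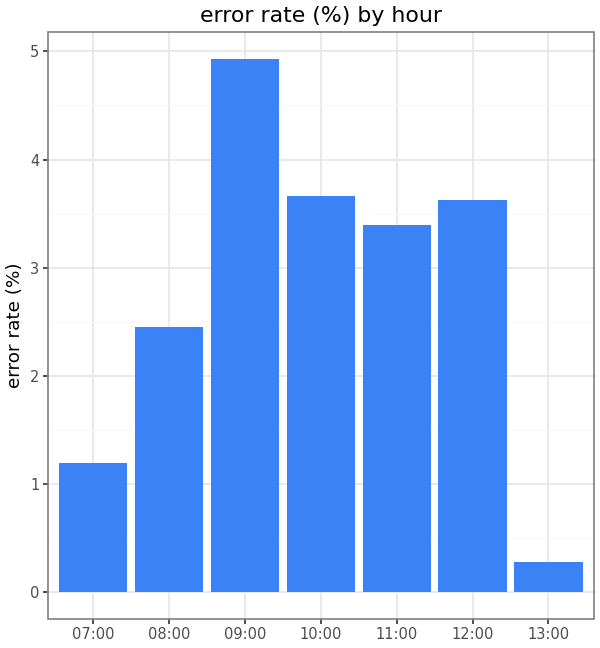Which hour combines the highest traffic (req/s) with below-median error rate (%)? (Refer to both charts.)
13:00

Chart 2 median error rate (%) ≈ 3.5; below-median hours: 07:00, 08:00, 13:00. Among those, 13:00 has the highest traffic (req/s) (≈ 1400).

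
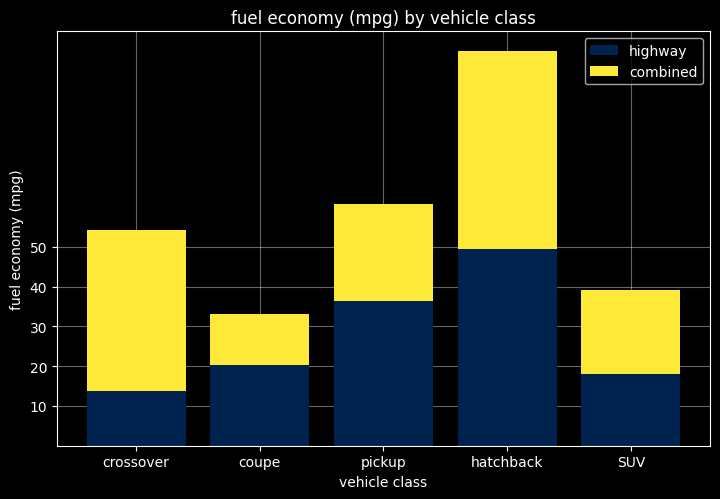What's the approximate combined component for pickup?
≈ 20

combined top ≈ 60, bottom ≈ 40; segment ≈ 20.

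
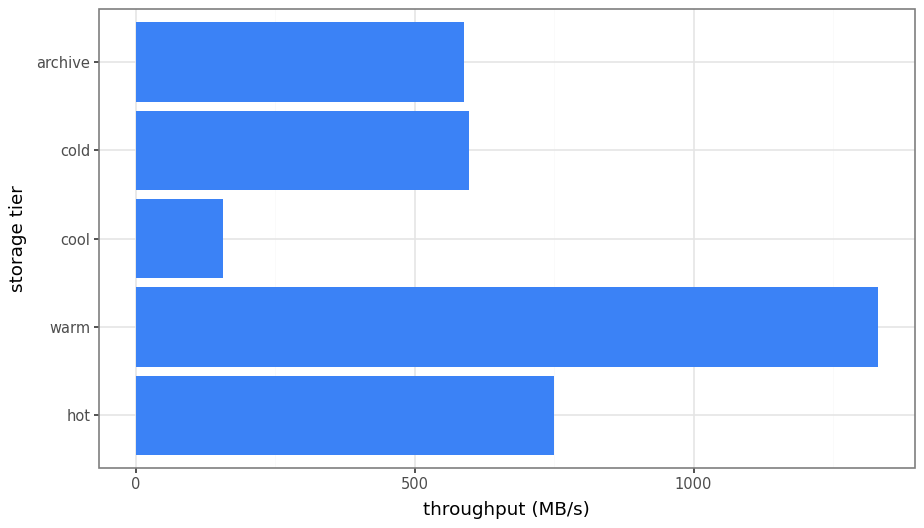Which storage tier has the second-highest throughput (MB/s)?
Top 3: warm ≈ 1400, hot ≈ 800, cold ≈ 600.

hot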